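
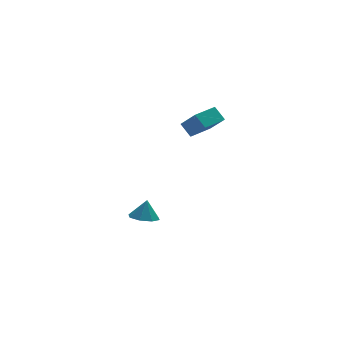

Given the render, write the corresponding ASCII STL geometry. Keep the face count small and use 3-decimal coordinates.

solid 
facet normal -0.201 -0.211 -0.957
outer loop
vertex -2.904 1.284 -4.145
vertex -3.557 1.688 -4.097
vertex -2.828 1.851 -4.286
endloop
endfacet
facet normal 0.919 -0.025 0.394
outer loop
vertex -2.904 1.284 -4.145
vertex -2.828 1.851 -4.286
vertex -3.343 1.912 -3.083
endloop
endfacet
facet normal -0.201 -0.211 -0.957
outer loop
vertex -2.828 1.851 -4.286
vertex -3.557 1.688 -4.097
vertex -3.18 2.323 -4.316
endloop
endfacet
facet normal 0.757 0.583 0.294
outer loop
vertex -2.828 1.851 -4.286
vertex -3.18 2.323 -4.316
vertex -3.343 1.912 -3.083
endloop
endfacet
facet normal -0.201 -0.211 -0.957
outer loop
vertex -3.18 2.323 -4.316
vertex -3.557 1.688 -4.097
vertex -3.752 2.424 -4.218
endloop
endfacet
facet normal 0.219 0.917 0.334
outer loop
vertex -3.18 2.323 -4.316
vertex -3.752 2.424 -4.218
vertex -3.343 1.912 -3.083
endloop
endfacet
facet normal -0.201 -0.211 -0.957
outer loop
vertex -3.752 2.424 -4.218
vertex -3.557 1.688 -4.097
vertex -4.21 2.093 -4.049
endloop
endfacet
facet normal -0.384 0.782 0.491
outer loop
vertex -3.752 2.424 -4.218
vertex -4.21 2.093 -4.049
vertex -3.343 1.912 -3.083
endloop
endfacet
facet normal -0.201 -0.211 -0.956
outer loop
vertex -4.21 2.093 -4.049
vertex -3.557 1.688 -4.097
vertex -4.285 1.526 -3.908
endloop
endfacet
facet normal -0.694 0.259 0.672
outer loop
vertex -4.21 2.093 -4.049
vertex -4.285 1.526 -3.908
vertex -3.343 1.912 -3.083
endloop
endfacet
facet normal -0.201 -0.211 -0.957
outer loop
vertex -4.285 1.526 -3.908
vertex -3.557 1.688 -4.097
vertex -3.934 1.054 -3.878
endloop
endfacet
facet normal -0.533 -0.347 0.771
outer loop
vertex -4.285 1.526 -3.908
vertex -3.934 1.054 -3.878
vertex -3.343 1.912 -3.083
endloop
endfacet
facet normal -0.201 -0.211 -0.957
outer loop
vertex -3.934 1.054 -3.878
vertex -3.557 1.688 -4.097
vertex -3.362 0.953 -3.976
endloop
endfacet
facet normal 0.005 -0.682 0.732
outer loop
vertex -3.934 1.054 -3.878
vertex -3.362 0.953 -3.976
vertex -3.343 1.912 -3.083
endloop
endfacet
facet normal -0.201 -0.211 -0.957
outer loop
vertex -3.362 0.953 -3.976
vertex -3.557 1.688 -4.097
vertex -2.904 1.284 -4.145
endloop
endfacet
facet normal 0.608 -0.548 0.575
outer loop
vertex -3.362 0.953 -3.976
vertex -2.904 1.284 -4.145
vertex -3.343 1.912 -3.083
endloop
endfacet
facet normal -0.382 0.602 0.701
outer loop
vertex -1.583 -0.1 3.442
vertex -0.447 0.591 3.467
vertex -2.042 0.687 2.516
endloop
endfacet
facet normal -0.854 -0.520 -0.019
outer loop
vertex -1.713 0.169 1.913
vertex -1.583 -0.1 3.442
vertex -2.042 0.687 2.516
endloop
endfacet
facet normal -0.382 0.602 0.701
outer loop
vertex -2.042 0.687 2.516
vertex -0.447 0.591 3.467
vertex -0.906 1.378 2.541
endloop
endfacet
facet normal -0.353 0.606 -0.713
outer loop
vertex -0.906 1.378 2.541
vertex -1.713 0.169 1.913
vertex -2.042 0.687 2.516
endloop
endfacet
facet normal 0.353 -0.606 0.713
outer loop
vertex -1.583 -0.1 3.442
vertex -0.118 0.073 2.864
vertex -0.447 0.591 3.467
endloop
endfacet
facet normal -0.854 -0.520 -0.019
outer loop
vertex -1.254 -0.618 2.839
vertex -1.583 -0.1 3.442
vertex -1.713 0.169 1.913
endloop
endfacet
facet normal 0.353 -0.606 0.713
outer loop
vertex -1.254 -0.618 2.839
vertex -0.118 0.073 2.864
vertex -1.583 -0.1 3.442
endloop
endfacet
facet normal 0.854 0.520 0.019
outer loop
vertex -0.447 0.591 3.467
vertex -0.118 0.073 2.864
vertex -0.906 1.378 2.541
endloop
endfacet
facet normal -0.353 0.606 -0.713
outer loop
vertex -0.577 0.86 1.938
vertex -1.713 0.169 1.913
vertex -0.906 1.378 2.541
endloop
endfacet
facet normal 0.854 0.520 0.019
outer loop
vertex -0.906 1.378 2.541
vertex -0.118 0.073 2.864
vertex -0.577 0.86 1.938
endloop
endfacet
facet normal 0.382 -0.602 -0.701
outer loop
vertex -0.577 0.86 1.938
vertex -1.254 -0.618 2.839
vertex -1.713 0.169 1.913
endloop
endfacet
facet normal 0.382 -0.602 -0.701
outer loop
vertex -0.118 0.073 2.864
vertex -1.254 -0.618 2.839
vertex -0.577 0.86 1.938
endloop
endfacet

endsolid


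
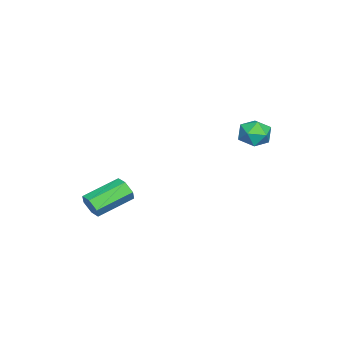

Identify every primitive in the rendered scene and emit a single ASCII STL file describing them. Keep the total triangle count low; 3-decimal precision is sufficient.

solid 
facet normal -0.945 -0.327 -0.020
outer loop
vertex -1.832 3.358 2.086
vertex -1.606 2.699 2.19
vertex -1.76 3.11 2.741
endloop
endfacet
facet normal -0.912 0.340 0.229
outer loop
vertex -1.832 3.358 2.086
vertex -1.76 3.11 2.741
vertex -1.554 3.766 2.588
endloop
endfacet
facet normal -0.606 0.748 -0.272
outer loop
vertex -1.832 3.358 2.086
vertex -1.554 3.766 2.588
vertex -1.272 3.76 1.943
endloop
endfacet
facet normal -0.450 0.331 -0.829
outer loop
vertex -1.832 3.358 2.086
vertex -1.272 3.76 1.943
vertex -1.304 3.101 1.697
endloop
endfacet
facet normal -0.659 -0.332 -0.675
outer loop
vertex -1.832 3.358 2.086
vertex -1.304 3.101 1.697
vertex -1.606 2.699 2.19
endloop
endfacet
facet normal -0.489 0.341 0.803
outer loop
vertex -1.554 3.766 2.588
vertex -1.76 3.11 2.741
vertex -1.156 3.359 3.003
endloop
endfacet
facet normal -0.541 -0.739 0.400
outer loop
vertex -1.76 3.11 2.741
vertex -1.606 2.699 2.19
vertex -1.188 2.7 2.757
endloop
endfacet
facet normal -0.079 -0.748 -0.659
outer loop
vertex -1.606 2.699 2.19
vertex -1.304 3.101 1.697
vertex -0.906 2.694 2.112
endloop
endfacet
facet normal 0.260 0.327 -0.909
outer loop
vertex -1.304 3.101 1.697
vertex -1.272 3.76 1.943
vertex -0.7 3.35 1.959
endloop
endfacet
facet normal 0.006 1.000 -0.006
outer loop
vertex -1.272 3.76 1.943
vertex -1.554 3.766 2.588
vertex -0.854 3.761 2.51
endloop
endfacet
facet normal 0.450 -0.331 0.829
outer loop
vertex -0.628 3.102 2.614
vertex -1.156 3.359 3.003
vertex -1.188 2.7 2.757
endloop
endfacet
facet normal 0.606 -0.748 0.272
outer loop
vertex -0.628 3.102 2.614
vertex -1.188 2.7 2.757
vertex -0.906 2.694 2.112
endloop
endfacet
facet normal 0.912 -0.340 -0.229
outer loop
vertex -0.628 3.102 2.614
vertex -0.906 2.694 2.112
vertex -0.7 3.35 1.959
endloop
endfacet
facet normal 0.945 0.327 0.020
outer loop
vertex -0.628 3.102 2.614
vertex -0.7 3.35 1.959
vertex -0.854 3.761 2.51
endloop
endfacet
facet normal 0.659 0.332 0.675
outer loop
vertex -0.628 3.102 2.614
vertex -0.854 3.761 2.51
vertex -1.156 3.359 3.003
endloop
endfacet
facet normal -0.260 -0.327 0.909
outer loop
vertex -1.188 2.7 2.757
vertex -1.156 3.359 3.003
vertex -1.76 3.11 2.741
endloop
endfacet
facet normal -0.006 -1.000 0.006
outer loop
vertex -0.906 2.694 2.112
vertex -1.188 2.7 2.757
vertex -1.606 2.699 2.19
endloop
endfacet
facet normal 0.489 -0.341 -0.803
outer loop
vertex -0.7 3.35 1.959
vertex -0.906 2.694 2.112
vertex -1.304 3.101 1.697
endloop
endfacet
facet normal 0.541 0.739 -0.400
outer loop
vertex -0.854 3.761 2.51
vertex -0.7 3.35 1.959
vertex -1.272 3.76 1.943
endloop
endfacet
facet normal 0.079 0.748 0.659
outer loop
vertex -1.156 3.359 3.003
vertex -0.854 3.761 2.51
vertex -1.554 3.766 2.588
endloop
endfacet
facet normal 0.687 -0.649 -0.327
outer loop
vertex 2.606 -1.892 0.1
vertex 2.339 -1.939 -0.367
vertex 2.722 -1.562 -0.311
endloop
endfacet
facet normal 0.694 0.453 0.559
outer loop
vertex 2.606 -1.892 0.1
vertex 2.722 -1.562 -0.311
vertex 1.528 -0.874 0.614
endloop
endfacet
facet normal 0.694 0.454 0.559
outer loop
vertex 1.528 -0.874 0.614
vertex 2.722 -1.562 -0.311
vertex 1.643 -0.544 0.203
endloop
endfacet
facet normal -0.688 0.648 0.328
outer loop
vertex 1.528 -0.874 0.614
vertex 1.643 -0.544 0.203
vertex 1.261 -0.921 0.147
endloop
endfacet
facet normal 0.687 -0.649 -0.327
outer loop
vertex 2.722 -1.562 -0.311
vertex 2.339 -1.939 -0.367
vertex 2.455 -1.609 -0.778
endloop
endfacet
facet normal 0.532 0.756 -0.380
outer loop
vertex 2.722 -1.562 -0.311
vertex 2.455 -1.609 -0.778
vertex 1.643 -0.544 0.203
endloop
endfacet
facet normal 0.532 0.756 -0.380
outer loop
vertex 1.643 -0.544 0.203
vertex 2.455 -1.609 -0.778
vertex 1.376 -0.591 -0.264
endloop
endfacet
facet normal -0.688 0.648 0.328
outer loop
vertex 1.643 -0.544 0.203
vertex 1.376 -0.591 -0.264
vertex 1.261 -0.921 0.147
endloop
endfacet
facet normal 0.687 -0.649 -0.327
outer loop
vertex 2.455 -1.609 -0.778
vertex 2.339 -1.939 -0.367
vertex 2.072 -1.986 -0.834
endloop
endfacet
facet normal -0.161 0.303 -0.939
outer loop
vertex 2.455 -1.609 -0.778
vertex 2.072 -1.986 -0.834
vertex 1.376 -0.591 -0.264
endloop
endfacet
facet normal -0.162 0.303 -0.939
outer loop
vertex 1.376 -0.591 -0.264
vertex 2.072 -1.986 -0.834
vertex 0.994 -0.968 -0.32
endloop
endfacet
facet normal -0.688 0.648 0.328
outer loop
vertex 1.376 -0.591 -0.264
vertex 0.994 -0.968 -0.32
vertex 1.261 -0.921 0.147
endloop
endfacet
facet normal 0.688 -0.648 -0.328
outer loop
vertex 2.072 -1.986 -0.834
vertex 2.339 -1.939 -0.367
vertex 1.957 -2.316 -0.423
endloop
endfacet
facet normal -0.695 -0.454 -0.558
outer loop
vertex 2.072 -1.986 -0.834
vertex 1.957 -2.316 -0.423
vertex 0.994 -0.968 -0.32
endloop
endfacet
facet normal -0.694 -0.453 -0.560
outer loop
vertex 0.994 -0.968 -0.32
vertex 1.957 -2.316 -0.423
vertex 0.878 -1.298 0.091
endloop
endfacet
facet normal -0.687 0.649 0.327
outer loop
vertex 0.994 -0.968 -0.32
vertex 0.878 -1.298 0.091
vertex 1.261 -0.921 0.147
endloop
endfacet
facet normal 0.688 -0.648 -0.328
outer loop
vertex 1.957 -2.316 -0.423
vertex 2.339 -1.939 -0.367
vertex 2.224 -2.269 0.044
endloop
endfacet
facet normal -0.532 -0.756 0.380
outer loop
vertex 1.957 -2.316 -0.423
vertex 2.224 -2.269 0.044
vertex 0.878 -1.298 0.091
endloop
endfacet
facet normal -0.532 -0.756 0.380
outer loop
vertex 0.878 -1.298 0.091
vertex 2.224 -2.269 0.044
vertex 1.145 -1.251 0.558
endloop
endfacet
facet normal -0.687 0.649 0.327
outer loop
vertex 0.878 -1.298 0.091
vertex 1.145 -1.251 0.558
vertex 1.261 -0.921 0.147
endloop
endfacet
facet normal 0.688 -0.648 -0.328
outer loop
vertex 2.224 -2.269 0.044
vertex 2.339 -1.939 -0.367
vertex 2.606 -1.892 0.1
endloop
endfacet
facet normal 0.161 -0.303 0.939
outer loop
vertex 2.224 -2.269 0.044
vertex 2.606 -1.892 0.1
vertex 1.145 -1.251 0.558
endloop
endfacet
facet normal 0.161 -0.303 0.939
outer loop
vertex 1.145 -1.251 0.558
vertex 2.606 -1.892 0.1
vertex 1.528 -0.874 0.614
endloop
endfacet
facet normal -0.687 0.649 0.327
outer loop
vertex 1.145 -1.251 0.558
vertex 1.528 -0.874 0.614
vertex 1.261 -0.921 0.147
endloop
endfacet

endsolid


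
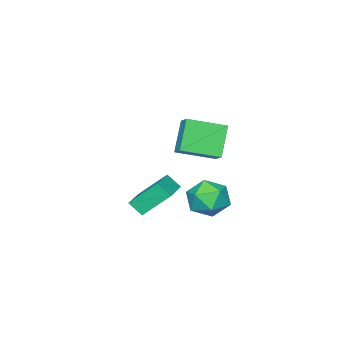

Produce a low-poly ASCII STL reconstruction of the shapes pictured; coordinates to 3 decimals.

solid 
facet normal -0.664 -0.325 0.673
outer loop
vertex -0.501 1.786 -1.962
vertex -0.306 0.696 -2.296
vertex 0.326 1.163 -1.447
endloop
endfacet
facet normal -0.350 0.275 0.895
outer loop
vertex -0.501 1.786 -1.962
vertex 0.326 1.163 -1.447
vertex 0.518 2.272 -1.713
endloop
endfacet
facet normal -0.472 0.781 0.408
outer loop
vertex -0.501 1.786 -1.962
vertex 0.518 2.272 -1.713
vertex 0.005 2.491 -2.726
endloop
endfacet
facet normal -0.862 0.493 -0.116
outer loop
vertex -0.501 1.786 -1.962
vertex 0.005 2.491 -2.726
vertex -0.504 1.517 -3.087
endloop
endfacet
facet normal -0.981 -0.190 0.048
outer loop
vertex -0.501 1.786 -1.962
vertex -0.504 1.517 -3.087
vertex -0.306 0.696 -2.296
endloop
endfacet
facet normal 0.354 0.160 0.922
outer loop
vertex 0.518 2.272 -1.713
vertex 0.326 1.163 -1.447
vertex 1.344 1.483 -1.893
endloop
endfacet
facet normal -0.154 -0.813 0.562
outer loop
vertex 0.326 1.163 -1.447
vertex -0.306 0.696 -2.296
vertex 0.835 0.509 -2.254
endloop
endfacet
facet normal -0.666 -0.595 -0.450
outer loop
vertex -0.306 0.696 -2.296
vertex -0.504 1.517 -3.087
vertex 0.322 0.728 -3.267
endloop
endfacet
facet normal -0.475 0.513 -0.715
outer loop
vertex -0.504 1.517 -3.087
vertex 0.005 2.491 -2.726
vertex 0.514 1.837 -3.533
endloop
endfacet
facet normal 0.156 0.979 0.133
outer loop
vertex 0.005 2.491 -2.726
vertex 0.518 2.272 -1.713
vertex 1.146 2.304 -2.684
endloop
endfacet
facet normal 0.862 -0.493 0.116
outer loop
vertex 1.341 1.214 -3.018
vertex 1.344 1.483 -1.893
vertex 0.835 0.509 -2.254
endloop
endfacet
facet normal 0.472 -0.781 -0.408
outer loop
vertex 1.341 1.214 -3.018
vertex 0.835 0.509 -2.254
vertex 0.322 0.728 -3.267
endloop
endfacet
facet normal 0.350 -0.275 -0.895
outer loop
vertex 1.341 1.214 -3.018
vertex 0.322 0.728 -3.267
vertex 0.514 1.837 -3.533
endloop
endfacet
facet normal 0.664 0.325 -0.673
outer loop
vertex 1.341 1.214 -3.018
vertex 0.514 1.837 -3.533
vertex 1.146 2.304 -2.684
endloop
endfacet
facet normal 0.981 0.190 -0.048
outer loop
vertex 1.341 1.214 -3.018
vertex 1.146 2.304 -2.684
vertex 1.344 1.483 -1.893
endloop
endfacet
facet normal 0.475 -0.513 0.715
outer loop
vertex 0.835 0.509 -2.254
vertex 1.344 1.483 -1.893
vertex 0.326 1.163 -1.447
endloop
endfacet
facet normal -0.156 -0.979 -0.133
outer loop
vertex 0.322 0.728 -3.267
vertex 0.835 0.509 -2.254
vertex -0.306 0.696 -2.296
endloop
endfacet
facet normal -0.354 -0.160 -0.922
outer loop
vertex 0.514 1.837 -3.533
vertex 0.322 0.728 -3.267
vertex -0.504 1.517 -3.087
endloop
endfacet
facet normal 0.154 0.813 -0.562
outer loop
vertex 1.146 2.304 -2.684
vertex 0.514 1.837 -3.533
vertex 0.005 2.491 -2.726
endloop
endfacet
facet normal 0.666 0.595 0.450
outer loop
vertex 1.344 1.483 -1.893
vertex 1.146 2.304 -2.684
vertex 0.518 2.272 -1.713
endloop
endfacet
facet normal -0.432 0.564 0.704
outer loop
vertex -1.332 -2.541 -3.009
vertex 0.344 -1.693 -2.66
vertex -1.537 -1.859 -3.681
endloop
endfacet
facet normal -0.877 -0.444 -0.183
outer loop
vertex -0.704 -2.947 -5.04
vertex -1.332 -2.541 -3.009
vertex -1.537 -1.859 -3.681
endloop
endfacet
facet normal -0.432 0.564 0.704
outer loop
vertex -1.537 -1.859 -3.681
vertex 0.344 -1.693 -2.66
vertex 0.138 -1.011 -3.333
endloop
endfacet
facet normal -0.210 0.696 -0.686
outer loop
vertex 0.138 -1.011 -3.333
vertex -0.704 -2.947 -5.04
vertex -1.537 -1.859 -3.681
endloop
endfacet
facet normal 0.210 -0.697 0.686
outer loop
vertex -1.332 -2.541 -3.009
vertex 1.177 -2.781 -4.019
vertex 0.344 -1.693 -2.66
endloop
endfacet
facet normal -0.877 -0.445 -0.182
outer loop
vertex -0.498 -3.629 -4.367
vertex -1.332 -2.541 -3.009
vertex -0.704 -2.947 -5.04
endloop
endfacet
facet normal 0.210 -0.696 0.687
outer loop
vertex -0.498 -3.629 -4.367
vertex 1.177 -2.781 -4.019
vertex -1.332 -2.541 -3.009
endloop
endfacet
facet normal 0.877 0.444 0.182
outer loop
vertex 0.344 -1.693 -2.66
vertex 1.177 -2.781 -4.019
vertex 0.138 -1.011 -3.333
endloop
endfacet
facet normal -0.209 0.696 -0.686
outer loop
vertex 0.972 -2.099 -4.691
vertex -0.704 -2.947 -5.04
vertex 0.138 -1.011 -3.333
endloop
endfacet
facet normal 0.877 0.444 0.183
outer loop
vertex 0.138 -1.011 -3.333
vertex 1.177 -2.781 -4.019
vertex 0.972 -2.099 -4.691
endloop
endfacet
facet normal 0.432 -0.564 -0.704
outer loop
vertex 0.972 -2.099 -4.691
vertex -0.498 -3.629 -4.367
vertex -0.704 -2.947 -5.04
endloop
endfacet
facet normal 0.432 -0.564 -0.704
outer loop
vertex 1.177 -2.781 -4.019
vertex -0.498 -3.629 -4.367
vertex 0.972 -2.099 -4.691
endloop
endfacet
facet normal -0.717 0.638 -0.281
outer loop
vertex -0.187 2.117 2.18
vertex 0.806 2.576 0.688
vertex -0.6 1.439 1.696
endloop
endfacet
facet normal -0.537 -0.248 0.806
outer loop
vertex 0.814 0.184 2.252
vertex -0.187 2.117 2.18
vertex -0.6 1.439 1.696
endloop
endfacet
facet normal -0.718 0.637 -0.283
outer loop
vertex -0.6 1.439 1.696
vertex 0.806 2.576 0.688
vertex 0.394 1.897 0.205
endloop
endfacet
facet normal -0.444 -0.730 -0.520
outer loop
vertex 0.394 1.897 0.205
vertex 0.814 0.184 2.252
vertex -0.6 1.439 1.696
endloop
endfacet
facet normal 0.444 0.730 0.520
outer loop
vertex -0.187 2.117 2.18
vertex 2.22 1.321 1.244
vertex 0.806 2.576 0.688
endloop
endfacet
facet normal -0.537 -0.248 0.806
outer loop
vertex 1.226 0.863 2.735
vertex -0.187 2.117 2.18
vertex 0.814 0.184 2.252
endloop
endfacet
facet normal 0.444 0.730 0.520
outer loop
vertex 1.226 0.863 2.735
vertex 2.22 1.321 1.244
vertex -0.187 2.117 2.18
endloop
endfacet
facet normal 0.537 0.248 -0.806
outer loop
vertex 0.806 2.576 0.688
vertex 2.22 1.321 1.244
vertex 0.394 1.897 0.205
endloop
endfacet
facet normal -0.444 -0.730 -0.520
outer loop
vertex 1.807 0.643 0.76
vertex 0.814 0.184 2.252
vertex 0.394 1.897 0.205
endloop
endfacet
facet normal 0.537 0.248 -0.806
outer loop
vertex 0.394 1.897 0.205
vertex 2.22 1.321 1.244
vertex 1.807 0.643 0.76
endloop
endfacet
facet normal 0.718 -0.636 0.282
outer loop
vertex 1.807 0.643 0.76
vertex 1.226 0.863 2.735
vertex 0.814 0.184 2.252
endloop
endfacet
facet normal 0.717 -0.638 0.282
outer loop
vertex 2.22 1.321 1.244
vertex 1.226 0.863 2.735
vertex 1.807 0.643 0.76
endloop
endfacet

endsolid


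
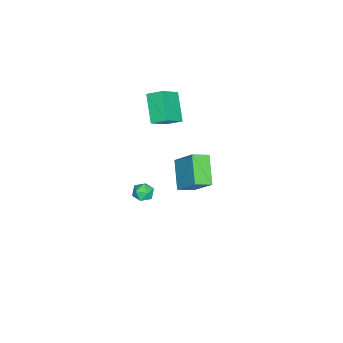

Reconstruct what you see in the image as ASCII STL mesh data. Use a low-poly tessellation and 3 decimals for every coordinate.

solid 
facet normal -0.710 0.331 0.622
outer loop
vertex -2.707 -3.927 -3.604
vertex -2.28 -3.879 -3.142
vertex -2.387 -3.389 -3.525
endloop
endfacet
facet normal -0.855 0.516 -0.051
outer loop
vertex -2.707 -3.927 -3.604
vertex -2.387 -3.389 -3.525
vertex -2.488 -3.614 -4.106
endloop
endfacet
facet normal -0.894 -0.081 -0.440
outer loop
vertex -2.707 -3.927 -3.604
vertex -2.488 -3.614 -4.106
vertex -2.443 -4.243 -4.082
endloop
endfacet
facet normal -0.774 -0.634 -0.008
outer loop
vertex -2.707 -3.927 -3.604
vertex -2.443 -4.243 -4.082
vertex -2.315 -4.407 -3.486
endloop
endfacet
facet normal -0.660 -0.379 0.649
outer loop
vertex -2.707 -3.927 -3.604
vertex -2.315 -4.407 -3.486
vertex -2.28 -3.879 -3.142
endloop
endfacet
facet normal -0.307 0.904 -0.297
outer loop
vertex -2.488 -3.614 -4.106
vertex -2.387 -3.389 -3.525
vertex -1.925 -3.373 -3.954
endloop
endfacet
facet normal -0.073 0.604 0.793
outer loop
vertex -2.387 -3.389 -3.525
vertex -2.28 -3.879 -3.142
vertex -1.797 -3.537 -3.358
endloop
endfacet
facet normal 0.008 -0.546 0.838
outer loop
vertex -2.28 -3.879 -3.142
vertex -2.315 -4.407 -3.486
vertex -1.752 -4.166 -3.334
endloop
endfacet
facet normal -0.176 -0.958 -0.226
outer loop
vertex -2.315 -4.407 -3.486
vertex -2.443 -4.243 -4.082
vertex -1.853 -4.391 -3.915
endloop
endfacet
facet normal -0.371 -0.062 -0.927
outer loop
vertex -2.443 -4.243 -4.082
vertex -2.488 -3.614 -4.106
vertex -1.96 -3.901 -4.298
endloop
endfacet
facet normal 0.774 0.634 0.008
outer loop
vertex -1.533 -3.853 -3.836
vertex -1.925 -3.373 -3.954
vertex -1.797 -3.537 -3.358
endloop
endfacet
facet normal 0.894 0.081 0.440
outer loop
vertex -1.533 -3.853 -3.836
vertex -1.797 -3.537 -3.358
vertex -1.752 -4.166 -3.334
endloop
endfacet
facet normal 0.855 -0.516 0.051
outer loop
vertex -1.533 -3.853 -3.836
vertex -1.752 -4.166 -3.334
vertex -1.853 -4.391 -3.915
endloop
endfacet
facet normal 0.710 -0.331 -0.622
outer loop
vertex -1.533 -3.853 -3.836
vertex -1.853 -4.391 -3.915
vertex -1.96 -3.901 -4.298
endloop
endfacet
facet normal 0.660 0.379 -0.649
outer loop
vertex -1.533 -3.853 -3.836
vertex -1.96 -3.901 -4.298
vertex -1.925 -3.373 -3.954
endloop
endfacet
facet normal 0.176 0.958 0.226
outer loop
vertex -1.797 -3.537 -3.358
vertex -1.925 -3.373 -3.954
vertex -2.387 -3.389 -3.525
endloop
endfacet
facet normal 0.371 0.062 0.927
outer loop
vertex -1.752 -4.166 -3.334
vertex -1.797 -3.537 -3.358
vertex -2.28 -3.879 -3.142
endloop
endfacet
facet normal 0.307 -0.904 0.297
outer loop
vertex -1.853 -4.391 -3.915
vertex -1.752 -4.166 -3.334
vertex -2.315 -4.407 -3.486
endloop
endfacet
facet normal 0.073 -0.604 -0.793
outer loop
vertex -1.96 -3.901 -4.298
vertex -1.853 -4.391 -3.915
vertex -2.443 -4.243 -4.082
endloop
endfacet
facet normal -0.008 0.546 -0.838
outer loop
vertex -1.925 -3.373 -3.954
vertex -1.96 -3.901 -4.298
vertex -2.488 -3.614 -4.106
endloop
endfacet
facet normal -0.689 0.326 -0.647
outer loop
vertex -4.285 -3.487 2.639
vertex -4.315 -2.661 3.087
vertex -3.032 -2.884 1.609
endloop
endfacet
facet normal 0.032 -0.879 -0.476
outer loop
vertex -1.985 -3.379 2.593
vertex -4.285 -3.487 2.639
vertex -3.032 -2.884 1.609
endloop
endfacet
facet normal -0.689 0.326 -0.647
outer loop
vertex -3.032 -2.884 1.609
vertex -4.315 -2.661 3.087
vertex -3.062 -2.058 2.057
endloop
endfacet
facet normal 0.724 0.349 -0.595
outer loop
vertex -3.062 -2.058 2.057
vertex -1.985 -3.379 2.593
vertex -3.032 -2.884 1.609
endloop
endfacet
facet normal -0.724 -0.349 0.595
outer loop
vertex -4.285 -3.487 2.639
vertex -3.268 -3.156 4.071
vertex -4.315 -2.661 3.087
endloop
endfacet
facet normal 0.032 -0.879 -0.476
outer loop
vertex -3.238 -3.982 3.623
vertex -4.285 -3.487 2.639
vertex -1.985 -3.379 2.593
endloop
endfacet
facet normal -0.724 -0.349 0.595
outer loop
vertex -3.238 -3.982 3.623
vertex -3.268 -3.156 4.071
vertex -4.285 -3.487 2.639
endloop
endfacet
facet normal -0.032 0.879 0.476
outer loop
vertex -4.315 -2.661 3.087
vertex -3.268 -3.156 4.071
vertex -3.062 -2.058 2.057
endloop
endfacet
facet normal 0.724 0.349 -0.595
outer loop
vertex -2.015 -2.553 3.041
vertex -1.985 -3.379 2.593
vertex -3.062 -2.058 2.057
endloop
endfacet
facet normal -0.032 0.879 0.476
outer loop
vertex -3.062 -2.058 2.057
vertex -3.268 -3.156 4.071
vertex -2.015 -2.553 3.041
endloop
endfacet
facet normal 0.689 -0.326 0.647
outer loop
vertex -2.015 -2.553 3.041
vertex -3.238 -3.982 3.623
vertex -1.985 -3.379 2.593
endloop
endfacet
facet normal 0.689 -0.326 0.647
outer loop
vertex -3.268 -3.156 4.071
vertex -3.238 -3.982 3.623
vertex -2.015 -2.553 3.041
endloop
endfacet
facet normal -0.792 -0.310 0.526
outer loop
vertex 0.124 -0.679 2.976
vertex -0.418 0.036 2.582
vertex -0.301 -1.679 1.747
endloop
endfacet
facet normal 0.552 -0.730 0.403
outer loop
vertex 1.038 -1.156 0.858
vertex 0.124 -0.679 2.976
vertex -0.301 -1.679 1.747
endloop
endfacet
facet normal -0.792 -0.310 0.526
outer loop
vertex -0.301 -1.679 1.747
vertex -0.418 0.036 2.582
vertex -0.843 -0.964 1.353
endloop
endfacet
facet normal -0.259 -0.609 -0.749
outer loop
vertex -0.843 -0.964 1.353
vertex 1.038 -1.156 0.858
vertex -0.301 -1.679 1.747
endloop
endfacet
facet normal 0.259 0.609 0.749
outer loop
vertex 0.124 -0.679 2.976
vertex 0.921 0.559 1.693
vertex -0.418 0.036 2.582
endloop
endfacet
facet normal 0.552 -0.730 0.403
outer loop
vertex 1.463 -0.156 2.087
vertex 0.124 -0.679 2.976
vertex 1.038 -1.156 0.858
endloop
endfacet
facet normal 0.259 0.609 0.749
outer loop
vertex 1.463 -0.156 2.087
vertex 0.921 0.559 1.693
vertex 0.124 -0.679 2.976
endloop
endfacet
facet normal -0.552 0.730 -0.403
outer loop
vertex -0.418 0.036 2.582
vertex 0.921 0.559 1.693
vertex -0.843 -0.964 1.353
endloop
endfacet
facet normal -0.259 -0.609 -0.749
outer loop
vertex 0.496 -0.441 0.464
vertex 1.038 -1.156 0.858
vertex -0.843 -0.964 1.353
endloop
endfacet
facet normal -0.552 0.730 -0.403
outer loop
vertex -0.843 -0.964 1.353
vertex 0.921 0.559 1.693
vertex 0.496 -0.441 0.464
endloop
endfacet
facet normal 0.792 0.310 -0.526
outer loop
vertex 0.496 -0.441 0.464
vertex 1.463 -0.156 2.087
vertex 1.038 -1.156 0.858
endloop
endfacet
facet normal 0.792 0.310 -0.526
outer loop
vertex 0.921 0.559 1.693
vertex 1.463 -0.156 2.087
vertex 0.496 -0.441 0.464
endloop
endfacet

endsolid


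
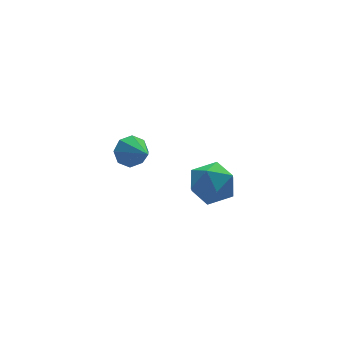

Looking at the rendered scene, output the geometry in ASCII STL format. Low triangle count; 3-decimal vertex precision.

solid 
facet normal -0.078 0.874 -0.479
outer loop
vertex 1.581 2.355 -4.172
vertex 0.688 2.43 -3.889
vertex 1.52 2.695 -3.541
endloop
endfacet
facet normal 0.931 -0.276 0.239
outer loop
vertex 1.581 2.355 -4.172
vertex 1.52 2.695 -3.541
vertex 0.832 0.83 -3.011
endloop
endfacet
facet normal -0.078 0.874 -0.479
outer loop
vertex 1.52 2.695 -3.541
vertex 0.688 2.43 -3.889
vertex 0.972 2.88 -3.114
endloop
endfacet
facet normal 0.614 -0.002 0.789
outer loop
vertex 1.52 2.695 -3.541
vertex 0.972 2.88 -3.114
vertex 0.832 0.83 -3.011
endloop
endfacet
facet normal -0.079 0.874 -0.479
outer loop
vertex 0.972 2.88 -3.114
vertex 0.688 2.43 -3.889
vertex 0.257 2.801 -3.141
endloop
endfacet
facet normal -0.044 0.053 0.998
outer loop
vertex 0.972 2.88 -3.114
vertex 0.257 2.801 -3.141
vertex 0.832 0.83 -3.011
endloop
endfacet
facet normal -0.079 0.874 -0.479
outer loop
vertex 0.257 2.801 -3.141
vertex 0.688 2.43 -3.889
vertex -0.205 2.505 -3.605
endloop
endfacet
facet normal -0.655 -0.142 0.742
outer loop
vertex 0.257 2.801 -3.141
vertex -0.205 2.505 -3.605
vertex 0.832 0.83 -3.011
endloop
endfacet
facet normal -0.079 0.874 -0.480
outer loop
vertex -0.205 2.505 -3.605
vertex 0.688 2.43 -3.889
vertex -0.144 2.164 -4.236
endloop
endfacet
facet normal -0.864 -0.474 0.172
outer loop
vertex -0.205 2.505 -3.605
vertex -0.144 2.164 -4.236
vertex 0.832 0.83 -3.011
endloop
endfacet
facet normal -0.079 0.874 -0.480
outer loop
vertex -0.144 2.164 -4.236
vertex 0.688 2.43 -3.889
vertex 0.405 1.979 -4.663
endloop
endfacet
facet normal -0.546 -0.747 -0.379
outer loop
vertex -0.144 2.164 -4.236
vertex 0.405 1.979 -4.663
vertex 0.832 0.83 -3.011
endloop
endfacet
facet normal -0.079 0.874 -0.480
outer loop
vertex 0.405 1.979 -4.663
vertex 0.688 2.43 -3.889
vertex 1.119 2.058 -4.637
endloop
endfacet
facet normal 0.110 -0.802 -0.587
outer loop
vertex 0.405 1.979 -4.663
vertex 1.119 2.058 -4.637
vertex 0.832 0.83 -3.011
endloop
endfacet
facet normal -0.079 0.874 -0.480
outer loop
vertex 1.119 2.058 -4.637
vertex 0.688 2.43 -3.889
vertex 1.581 2.355 -4.172
endloop
endfacet
facet normal 0.723 -0.607 -0.331
outer loop
vertex 1.119 2.058 -4.637
vertex 1.581 2.355 -4.172
vertex 0.832 0.83 -3.011
endloop
endfacet
facet normal 0.329 -0.035 0.944
outer loop
vertex 2.334 -3.224 -1.134
vertex 1.395 -3.995 -0.835
vertex 2.485 -4.462 -1.233
endloop
endfacet
facet normal 0.870 0.067 0.489
outer loop
vertex 2.334 -3.224 -1.134
vertex 2.485 -4.462 -1.233
vertex 2.928 -3.704 -2.125
endloop
endfacet
facet normal 0.738 0.664 0.121
outer loop
vertex 2.334 -3.224 -1.134
vertex 2.928 -3.704 -2.125
vertex 2.112 -2.769 -2.278
endloop
endfacet
facet normal 0.116 0.930 0.347
outer loop
vertex 2.334 -3.224 -1.134
vertex 2.112 -2.769 -2.278
vertex 1.164 -2.948 -1.481
endloop
endfacet
facet normal -0.136 0.498 0.856
outer loop
vertex 2.334 -3.224 -1.134
vertex 1.164 -2.948 -1.481
vertex 1.395 -3.995 -0.835
endloop
endfacet
facet normal 0.878 -0.479 0.029
outer loop
vertex 2.928 -3.704 -2.125
vertex 2.485 -4.462 -1.233
vertex 2.356 -4.772 -2.439
endloop
endfacet
facet normal 0.003 -0.645 0.764
outer loop
vertex 2.485 -4.462 -1.233
vertex 1.395 -3.995 -0.835
vertex 1.408 -4.951 -1.642
endloop
endfacet
facet normal -0.751 0.219 0.623
outer loop
vertex 1.395 -3.995 -0.835
vertex 1.164 -2.948 -1.481
vertex 0.592 -4.016 -1.795
endloop
endfacet
facet normal -0.341 0.919 -0.200
outer loop
vertex 1.164 -2.948 -1.481
vertex 2.112 -2.769 -2.278
vertex 1.035 -3.258 -2.687
endloop
endfacet
facet normal 0.665 0.487 -0.567
outer loop
vertex 2.112 -2.769 -2.278
vertex 2.928 -3.704 -2.125
vertex 2.125 -3.725 -3.085
endloop
endfacet
facet normal -0.116 -0.930 -0.347
outer loop
vertex 1.186 -4.496 -2.786
vertex 2.356 -4.772 -2.439
vertex 1.408 -4.951 -1.642
endloop
endfacet
facet normal -0.738 -0.664 -0.121
outer loop
vertex 1.186 -4.496 -2.786
vertex 1.408 -4.951 -1.642
vertex 0.592 -4.016 -1.795
endloop
endfacet
facet normal -0.870 -0.067 -0.489
outer loop
vertex 1.186 -4.496 -2.786
vertex 0.592 -4.016 -1.795
vertex 1.035 -3.258 -2.687
endloop
endfacet
facet normal -0.329 0.035 -0.944
outer loop
vertex 1.186 -4.496 -2.786
vertex 1.035 -3.258 -2.687
vertex 2.125 -3.725 -3.085
endloop
endfacet
facet normal 0.136 -0.498 -0.856
outer loop
vertex 1.186 -4.496 -2.786
vertex 2.125 -3.725 -3.085
vertex 2.356 -4.772 -2.439
endloop
endfacet
facet normal 0.341 -0.919 0.200
outer loop
vertex 1.408 -4.951 -1.642
vertex 2.356 -4.772 -2.439
vertex 2.485 -4.462 -1.233
endloop
endfacet
facet normal -0.665 -0.487 0.567
outer loop
vertex 0.592 -4.016 -1.795
vertex 1.408 -4.951 -1.642
vertex 1.395 -3.995 -0.835
endloop
endfacet
facet normal -0.878 0.479 -0.029
outer loop
vertex 1.035 -3.258 -2.687
vertex 0.592 -4.016 -1.795
vertex 1.164 -2.948 -1.481
endloop
endfacet
facet normal -0.003 0.645 -0.764
outer loop
vertex 2.125 -3.725 -3.085
vertex 1.035 -3.258 -2.687
vertex 2.112 -2.769 -2.278
endloop
endfacet
facet normal 0.751 -0.219 -0.623
outer loop
vertex 2.356 -4.772 -2.439
vertex 2.125 -3.725 -3.085
vertex 2.928 -3.704 -2.125
endloop
endfacet

endsolid


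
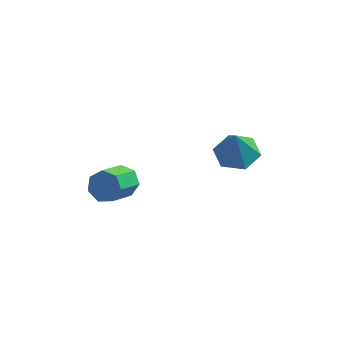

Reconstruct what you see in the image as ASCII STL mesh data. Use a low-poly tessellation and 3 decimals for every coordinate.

solid 
facet normal 0.047 0.194 -0.980
outer loop
vertex 4.706 -1.308 2.036
vertex 3.783 -1.194 2.014
vertex 4.338 -0.467 2.185
endloop
endfacet
facet normal 0.771 0.233 0.592
outer loop
vertex 4.706 -1.308 2.036
vertex 4.338 -0.467 2.185
vertex 3.717 -1.466 3.386
endloop
endfacet
facet normal 0.047 0.194 -0.980
outer loop
vertex 4.338 -0.467 2.185
vertex 3.783 -1.194 2.014
vertex 3.415 -0.353 2.163
endloop
endfacet
facet normal 0.076 0.747 0.661
outer loop
vertex 4.338 -0.467 2.185
vertex 3.415 -0.353 2.163
vertex 3.717 -1.466 3.386
endloop
endfacet
facet normal 0.047 0.194 -0.980
outer loop
vertex 3.415 -0.353 2.163
vertex 3.783 -1.194 2.014
vertex 2.861 -1.08 1.992
endloop
endfacet
facet normal -0.719 0.417 0.557
outer loop
vertex 3.415 -0.353 2.163
vertex 2.861 -1.08 1.992
vertex 3.717 -1.466 3.386
endloop
endfacet
facet normal 0.047 0.194 -0.980
outer loop
vertex 2.861 -1.08 1.992
vertex 3.783 -1.194 2.014
vertex 3.229 -1.921 1.843
endloop
endfacet
facet normal -0.819 -0.426 0.385
outer loop
vertex 2.861 -1.08 1.992
vertex 3.229 -1.921 1.843
vertex 3.717 -1.466 3.386
endloop
endfacet
facet normal 0.047 0.194 -0.980
outer loop
vertex 3.229 -1.921 1.843
vertex 3.783 -1.194 2.014
vertex 4.152 -2.035 1.865
endloop
endfacet
facet normal -0.124 -0.941 0.316
outer loop
vertex 3.229 -1.921 1.843
vertex 4.152 -2.035 1.865
vertex 3.717 -1.466 3.386
endloop
endfacet
facet normal 0.047 0.194 -0.980
outer loop
vertex 4.152 -2.035 1.865
vertex 3.783 -1.194 2.014
vertex 4.706 -1.308 2.036
endloop
endfacet
facet normal 0.671 -0.610 0.420
outer loop
vertex 4.152 -2.035 1.865
vertex 4.706 -1.308 2.036
vertex 3.717 -1.466 3.386
endloop
endfacet
facet normal 0.353 0.737 -0.576
outer loop
vertex 0.035 -2.476 1.861
vertex -0.405 -2.665 1.35
vertex -0.51 -2.208 1.87
endloop
endfacet
facet normal 0.265 0.512 0.817
outer loop
vertex 0.035 -2.476 1.861
vertex -0.51 -2.208 1.87
vertex -0.515 -3.626 2.76
endloop
endfacet
facet normal 0.265 0.512 0.817
outer loop
vertex -0.515 -3.626 2.76
vertex -0.51 -2.208 1.87
vertex -1.061 -3.358 2.769
endloop
endfacet
facet normal -0.352 -0.737 0.577
outer loop
vertex -0.515 -3.626 2.76
vertex -1.061 -3.358 2.769
vertex -0.955 -3.815 2.25
endloop
endfacet
facet normal 0.352 0.737 -0.577
outer loop
vertex -0.51 -2.208 1.87
vertex -0.405 -2.665 1.35
vertex -0.976 -2.284 1.488
endloop
endfacet
facet normal -0.536 0.664 0.521
outer loop
vertex -0.51 -2.208 1.87
vertex -0.976 -2.284 1.488
vertex -1.061 -3.358 2.769
endloop
endfacet
facet normal -0.537 0.664 0.521
outer loop
vertex -1.061 -3.358 2.769
vertex -0.976 -2.284 1.488
vertex -1.526 -3.434 2.387
endloop
endfacet
facet normal -0.353 -0.737 0.577
outer loop
vertex -1.061 -3.358 2.769
vertex -1.526 -3.434 2.387
vertex -0.955 -3.815 2.25
endloop
endfacet
facet normal 0.352 0.737 -0.577
outer loop
vertex -0.976 -2.284 1.488
vertex -0.405 -2.665 1.35
vertex -1.012 -2.647 1.002
endloop
endfacet
facet normal -0.934 0.316 -0.167
outer loop
vertex -0.976 -2.284 1.488
vertex -1.012 -2.647 1.002
vertex -1.526 -3.434 2.387
endloop
endfacet
facet normal -0.934 0.316 -0.167
outer loop
vertex -1.526 -3.434 2.387
vertex -1.012 -2.647 1.002
vertex -1.562 -3.797 1.901
endloop
endfacet
facet normal -0.353 -0.737 0.576
outer loop
vertex -1.526 -3.434 2.387
vertex -1.562 -3.797 1.901
vertex -0.955 -3.815 2.25
endloop
endfacet
facet normal 0.352 0.737 -0.576
outer loop
vertex -1.012 -2.647 1.002
vertex -0.405 -2.665 1.35
vertex -0.59 -3.023 0.779
endloop
endfacet
facet normal -0.627 -0.271 -0.730
outer loop
vertex -1.012 -2.647 1.002
vertex -0.59 -3.023 0.779
vertex -1.562 -3.797 1.901
endloop
endfacet
facet normal -0.628 -0.270 -0.730
outer loop
vertex -1.562 -3.797 1.901
vertex -0.59 -3.023 0.779
vertex -1.141 -4.173 1.678
endloop
endfacet
facet normal -0.353 -0.737 0.576
outer loop
vertex -1.562 -3.797 1.901
vertex -1.141 -4.173 1.678
vertex -0.955 -3.815 2.25
endloop
endfacet
facet normal 0.353 0.737 -0.576
outer loop
vertex -0.59 -3.023 0.779
vertex -0.405 -2.665 1.35
vertex -0.029 -3.13 0.986
endloop
endfacet
facet normal 0.150 -0.652 -0.743
outer loop
vertex -0.59 -3.023 0.779
vertex -0.029 -3.13 0.986
vertex -1.141 -4.173 1.678
endloop
endfacet
facet normal 0.150 -0.652 -0.743
outer loop
vertex -1.141 -4.173 1.678
vertex -0.029 -3.13 0.986
vertex -0.58 -4.28 1.885
endloop
endfacet
facet normal -0.353 -0.737 0.576
outer loop
vertex -1.141 -4.173 1.678
vertex -0.58 -4.28 1.885
vertex -0.955 -3.815 2.25
endloop
endfacet
facet normal 0.353 0.737 -0.577
outer loop
vertex -0.029 -3.13 0.986
vertex -0.405 -2.665 1.35
vertex 0.249 -2.886 1.468
endloop
endfacet
facet normal 0.816 -0.544 -0.195
outer loop
vertex -0.029 -3.13 0.986
vertex 0.249 -2.886 1.468
vertex -0.58 -4.28 1.885
endloop
endfacet
facet normal 0.816 -0.544 -0.197
outer loop
vertex -0.58 -4.28 1.885
vertex 0.249 -2.886 1.468
vertex -0.301 -4.036 2.367
endloop
endfacet
facet normal -0.352 -0.737 0.577
outer loop
vertex -0.58 -4.28 1.885
vertex -0.301 -4.036 2.367
vertex -0.955 -3.815 2.25
endloop
endfacet
facet normal 0.353 0.737 -0.577
outer loop
vertex 0.249 -2.886 1.468
vertex -0.405 -2.665 1.35
vertex 0.035 -2.476 1.861
endloop
endfacet
facet normal 0.867 -0.025 0.498
outer loop
vertex 0.249 -2.886 1.468
vertex 0.035 -2.476 1.861
vertex -0.301 -4.036 2.367
endloop
endfacet
facet normal 0.867 -0.025 0.498
outer loop
vertex -0.301 -4.036 2.367
vertex 0.035 -2.476 1.861
vertex -0.515 -3.626 2.76
endloop
endfacet
facet normal -0.352 -0.737 0.577
outer loop
vertex -0.301 -4.036 2.367
vertex -0.515 -3.626 2.76
vertex -0.955 -3.815 2.25
endloop
endfacet

endsolid


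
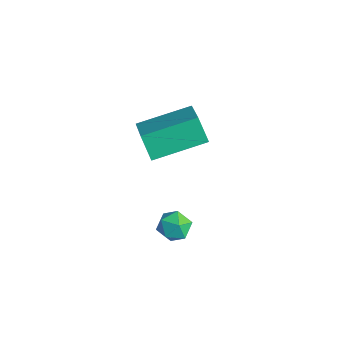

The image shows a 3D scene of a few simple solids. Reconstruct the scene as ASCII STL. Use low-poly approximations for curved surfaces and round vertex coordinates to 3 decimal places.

solid 
facet normal -0.797 0.334 -0.504
outer loop
vertex 1.192 -2.045 2.827
vertex 1.707 -0.042 3.341
vertex 1.807 -1.966 1.907
endloop
endfacet
facet normal -0.241 -0.940 -0.242
outer loop
vertex 3.313 -2.598 2.859
vertex 1.192 -2.045 2.827
vertex 1.807 -1.966 1.907
endloop
endfacet
facet normal -0.797 0.334 -0.504
outer loop
vertex 1.807 -1.966 1.907
vertex 1.707 -0.042 3.341
vertex 2.322 0.036 2.42
endloop
endfacet
facet normal 0.554 0.070 -0.830
outer loop
vertex 2.322 0.036 2.42
vertex 3.313 -2.598 2.859
vertex 1.807 -1.966 1.907
endloop
endfacet
facet normal -0.554 -0.070 0.830
outer loop
vertex 1.192 -2.045 2.827
vertex 3.213 -0.674 4.293
vertex 1.707 -0.042 3.341
endloop
endfacet
facet normal -0.241 -0.940 -0.241
outer loop
vertex 2.698 -2.676 3.78
vertex 1.192 -2.045 2.827
vertex 3.313 -2.598 2.859
endloop
endfacet
facet normal -0.554 -0.070 0.829
outer loop
vertex 2.698 -2.676 3.78
vertex 3.213 -0.674 4.293
vertex 1.192 -2.045 2.827
endloop
endfacet
facet normal 0.242 0.940 0.241
outer loop
vertex 1.707 -0.042 3.341
vertex 3.213 -0.674 4.293
vertex 2.322 0.036 2.42
endloop
endfacet
facet normal 0.554 0.070 -0.829
outer loop
vertex 3.828 -0.595 3.373
vertex 3.313 -2.598 2.859
vertex 2.322 0.036 2.42
endloop
endfacet
facet normal 0.241 0.940 0.242
outer loop
vertex 2.322 0.036 2.42
vertex 3.213 -0.674 4.293
vertex 3.828 -0.595 3.373
endloop
endfacet
facet normal 0.797 -0.334 0.504
outer loop
vertex 3.828 -0.595 3.373
vertex 2.698 -2.676 3.78
vertex 3.313 -2.598 2.859
endloop
endfacet
facet normal 0.797 -0.334 0.504
outer loop
vertex 3.213 -0.674 4.293
vertex 2.698 -2.676 3.78
vertex 3.828 -0.595 3.373
endloop
endfacet
facet normal -0.914 0.341 -0.218
outer loop
vertex 3.311 -1.894 -1.578
vertex 3.104 -2.019 -0.905
vertex 3.383 -1.384 -1.081
endloop
endfacet
facet normal -0.419 0.663 -0.620
outer loop
vertex 3.311 -1.894 -1.578
vertex 3.383 -1.384 -1.081
vertex 3.905 -1.497 -1.555
endloop
endfacet
facet normal -0.069 0.161 -0.985
outer loop
vertex 3.311 -1.894 -1.578
vertex 3.905 -1.497 -1.555
vertex 3.95 -2.2 -1.673
endloop
endfacet
facet normal -0.347 -0.474 -0.809
outer loop
vertex 3.311 -1.894 -1.578
vertex 3.95 -2.2 -1.673
vertex 3.455 -2.523 -1.271
endloop
endfacet
facet normal -0.870 -0.363 -0.335
outer loop
vertex 3.311 -1.894 -1.578
vertex 3.455 -2.523 -1.271
vertex 3.104 -2.019 -0.905
endloop
endfacet
facet normal 0.047 0.982 -0.183
outer loop
vertex 3.905 -1.497 -1.555
vertex 3.383 -1.384 -1.081
vertex 4.065 -1.377 -0.869
endloop
endfacet
facet normal -0.755 0.461 0.467
outer loop
vertex 3.383 -1.384 -1.081
vertex 3.104 -2.019 -0.905
vertex 3.57 -1.7 -0.467
endloop
endfacet
facet normal -0.682 -0.677 0.277
outer loop
vertex 3.104 -2.019 -0.905
vertex 3.455 -2.523 -1.271
vertex 3.615 -2.403 -0.585
endloop
endfacet
facet normal 0.161 -0.857 -0.490
outer loop
vertex 3.455 -2.523 -1.271
vertex 3.95 -2.2 -1.673
vertex 4.137 -2.516 -1.059
endloop
endfacet
facet normal 0.611 0.169 -0.773
outer loop
vertex 3.95 -2.2 -1.673
vertex 3.905 -1.497 -1.555
vertex 4.416 -1.881 -1.235
endloop
endfacet
facet normal 0.347 0.474 0.809
outer loop
vertex 4.209 -2.006 -0.562
vertex 4.065 -1.377 -0.869
vertex 3.57 -1.7 -0.467
endloop
endfacet
facet normal 0.069 -0.161 0.985
outer loop
vertex 4.209 -2.006 -0.562
vertex 3.57 -1.7 -0.467
vertex 3.615 -2.403 -0.585
endloop
endfacet
facet normal 0.419 -0.663 0.620
outer loop
vertex 4.209 -2.006 -0.562
vertex 3.615 -2.403 -0.585
vertex 4.137 -2.516 -1.059
endloop
endfacet
facet normal 0.914 -0.341 0.218
outer loop
vertex 4.209 -2.006 -0.562
vertex 4.137 -2.516 -1.059
vertex 4.416 -1.881 -1.235
endloop
endfacet
facet normal 0.870 0.363 0.335
outer loop
vertex 4.209 -2.006 -0.562
vertex 4.416 -1.881 -1.235
vertex 4.065 -1.377 -0.869
endloop
endfacet
facet normal -0.161 0.857 0.490
outer loop
vertex 3.57 -1.7 -0.467
vertex 4.065 -1.377 -0.869
vertex 3.383 -1.384 -1.081
endloop
endfacet
facet normal -0.611 -0.169 0.773
outer loop
vertex 3.615 -2.403 -0.585
vertex 3.57 -1.7 -0.467
vertex 3.104 -2.019 -0.905
endloop
endfacet
facet normal -0.047 -0.982 0.183
outer loop
vertex 4.137 -2.516 -1.059
vertex 3.615 -2.403 -0.585
vertex 3.455 -2.523 -1.271
endloop
endfacet
facet normal 0.755 -0.461 -0.467
outer loop
vertex 4.416 -1.881 -1.235
vertex 4.137 -2.516 -1.059
vertex 3.95 -2.2 -1.673
endloop
endfacet
facet normal 0.682 0.677 -0.277
outer loop
vertex 4.065 -1.377 -0.869
vertex 4.416 -1.881 -1.235
vertex 3.905 -1.497 -1.555
endloop
endfacet

endsolid


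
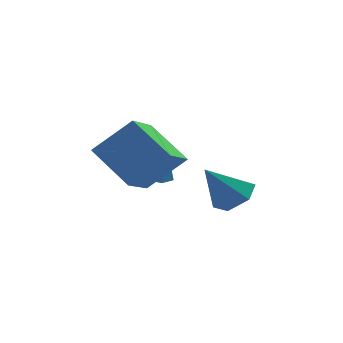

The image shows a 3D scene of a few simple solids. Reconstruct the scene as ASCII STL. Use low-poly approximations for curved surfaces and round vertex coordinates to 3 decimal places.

solid 
facet normal -0.600 0.525 0.604
outer loop
vertex -2.542 -0.858 1.591
vertex -1.078 -0.762 2.964
vertex -1.867 0.884 0.748
endloop
endfacet
facet normal -0.729 -0.048 -0.683
outer loop
vertex -0.582 -0.238 -0.544
vertex -2.542 -0.858 1.591
vertex -1.867 0.884 0.748
endloop
endfacet
facet normal -0.601 0.524 0.603
outer loop
vertex -1.867 0.884 0.748
vertex -1.078 -0.762 2.964
vertex -0.403 0.981 2.121
endloop
endfacet
facet normal 0.329 0.850 -0.411
outer loop
vertex -0.403 0.981 2.121
vertex -0.582 -0.238 -0.544
vertex -1.867 0.884 0.748
endloop
endfacet
facet normal -0.329 -0.850 0.411
outer loop
vertex -2.542 -0.858 1.591
vertex 0.207 -1.884 1.672
vertex -1.078 -0.762 2.964
endloop
endfacet
facet normal -0.729 -0.048 -0.683
outer loop
vertex -1.257 -1.981 0.299
vertex -2.542 -0.858 1.591
vertex -0.582 -0.238 -0.544
endloop
endfacet
facet normal -0.329 -0.850 0.411
outer loop
vertex -1.257 -1.981 0.299
vertex 0.207 -1.884 1.672
vertex -2.542 -0.858 1.591
endloop
endfacet
facet normal 0.729 0.048 0.683
outer loop
vertex -1.078 -0.762 2.964
vertex 0.207 -1.884 1.672
vertex -0.403 0.981 2.121
endloop
endfacet
facet normal 0.330 0.850 -0.411
outer loop
vertex 0.882 -0.142 0.829
vertex -0.582 -0.238 -0.544
vertex -0.403 0.981 2.121
endloop
endfacet
facet normal 0.729 0.048 0.683
outer loop
vertex -0.403 0.981 2.121
vertex 0.207 -1.884 1.672
vertex 0.882 -0.142 0.829
endloop
endfacet
facet normal 0.600 -0.524 -0.604
outer loop
vertex 0.882 -0.142 0.829
vertex -1.257 -1.981 0.299
vertex -0.582 -0.238 -0.544
endloop
endfacet
facet normal 0.601 -0.525 -0.603
outer loop
vertex 0.207 -1.884 1.672
vertex -1.257 -1.981 0.299
vertex 0.882 -0.142 0.829
endloop
endfacet
facet normal -0.250 0.099 -0.963
outer loop
vertex 0.446 2.036 -1.047
vertex -0.289 2.231 -0.836
vertex 0.333 2.705 -0.949
endloop
endfacet
facet normal 0.980 0.146 0.136
outer loop
vertex 0.446 2.036 -1.047
vertex 0.333 2.705 -0.949
vertex 0.169 2.049 0.936
endloop
endfacet
facet normal -0.250 0.099 -0.963
outer loop
vertex 0.333 2.705 -0.949
vertex -0.289 2.231 -0.836
vertex -0.249 3.017 -0.766
endloop
endfacet
facet normal 0.524 0.789 0.320
outer loop
vertex 0.333 2.705 -0.949
vertex -0.249 3.017 -0.766
vertex 0.169 2.049 0.936
endloop
endfacet
facet normal -0.250 0.098 -0.963
outer loop
vertex -0.249 3.017 -0.766
vertex -0.289 2.231 -0.836
vertex -0.861 2.738 -0.636
endloop
endfacet
facet normal -0.258 0.811 0.525
outer loop
vertex -0.249 3.017 -0.766
vertex -0.861 2.738 -0.636
vertex 0.169 2.049 0.936
endloop
endfacet
facet normal -0.249 0.099 -0.963
outer loop
vertex -0.861 2.738 -0.636
vertex -0.289 2.231 -0.836
vertex -1.043 2.078 -0.657
endloop
endfacet
facet normal -0.779 0.196 0.596
outer loop
vertex -0.861 2.738 -0.636
vertex -1.043 2.078 -0.657
vertex 0.169 2.049 0.936
endloop
endfacet
facet normal -0.249 0.099 -0.963
outer loop
vertex -1.043 2.078 -0.657
vertex -0.289 2.231 -0.836
vertex -0.657 1.533 -0.813
endloop
endfacet
facet normal -0.645 -0.594 0.480
outer loop
vertex -1.043 2.078 -0.657
vertex -0.657 1.533 -0.813
vertex 0.169 2.049 0.936
endloop
endfacet
facet normal -0.250 0.100 -0.963
outer loop
vertex -0.657 1.533 -0.813
vertex -0.289 2.231 -0.836
vertex 0.006 1.514 -0.987
endloop
endfacet
facet normal 0.042 -0.963 0.265
outer loop
vertex -0.657 1.533 -0.813
vertex 0.006 1.514 -0.987
vertex 0.169 2.049 0.936
endloop
endfacet
facet normal -0.250 0.100 -0.963
outer loop
vertex 0.006 1.514 -0.987
vertex -0.289 2.231 -0.836
vertex 0.446 2.036 -1.047
endloop
endfacet
facet normal 0.766 -0.633 0.111
outer loop
vertex 0.006 1.514 -0.987
vertex 0.446 2.036 -1.047
vertex 0.169 2.049 0.936
endloop
endfacet
facet normal 0.583 0.208 -0.786
outer loop
vertex 3.234 1.669 -1.945
vertex 2.741 2.503 -2.09
vertex 3.529 2.495 -1.508
endloop
endfacet
facet normal 0.461 -0.538 0.706
outer loop
vertex 3.234 1.669 -1.945
vertex 3.529 2.495 -1.508
vertex 1.599 2.097 -0.55
endloop
endfacet
facet normal 0.583 0.207 -0.786
outer loop
vertex 3.529 2.495 -1.508
vertex 2.741 2.503 -2.09
vertex 3.036 3.329 -1.654
endloop
endfacet
facet normal 0.354 0.360 0.863
outer loop
vertex 3.529 2.495 -1.508
vertex 3.036 3.329 -1.654
vertex 1.599 2.097 -0.55
endloop
endfacet
facet normal 0.583 0.207 -0.786
outer loop
vertex 3.036 3.329 -1.654
vertex 2.741 2.503 -2.09
vertex 2.248 3.337 -2.236
endloop
endfacet
facet normal -0.338 0.815 0.469
outer loop
vertex 3.036 3.329 -1.654
vertex 2.248 3.337 -2.236
vertex 1.599 2.097 -0.55
endloop
endfacet
facet normal 0.582 0.206 -0.786
outer loop
vertex 2.248 3.337 -2.236
vertex 2.741 2.503 -2.09
vertex 1.952 2.511 -2.672
endloop
endfacet
facet normal -0.924 0.374 -0.081
outer loop
vertex 2.248 3.337 -2.236
vertex 1.952 2.511 -2.672
vertex 1.599 2.097 -0.55
endloop
endfacet
facet normal 0.582 0.207 -0.786
outer loop
vertex 1.952 2.511 -2.672
vertex 2.741 2.503 -2.09
vertex 2.445 1.677 -2.527
endloop
endfacet
facet normal -0.817 -0.525 -0.238
outer loop
vertex 1.952 2.511 -2.672
vertex 2.445 1.677 -2.527
vertex 1.599 2.097 -0.55
endloop
endfacet
facet normal 0.582 0.207 -0.786
outer loop
vertex 2.445 1.677 -2.527
vertex 2.741 2.503 -2.09
vertex 3.234 1.669 -1.945
endloop
endfacet
facet normal -0.124 -0.980 0.155
outer loop
vertex 2.445 1.677 -2.527
vertex 3.234 1.669 -1.945
vertex 1.599 2.097 -0.55
endloop
endfacet

endsolid


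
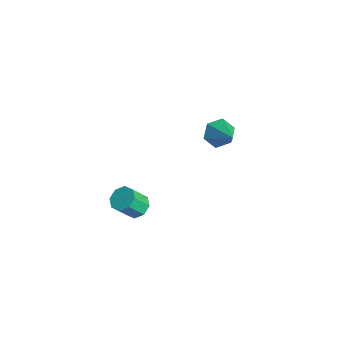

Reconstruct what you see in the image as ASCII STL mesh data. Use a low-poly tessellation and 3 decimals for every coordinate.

solid 
facet normal -0.062 0.593 -0.803
outer loop
vertex 1.826 -0.708 -1.089
vertex 1.279 -0.76 -1.085
vertex 1.638 -0.412 -0.856
endloop
endfacet
facet normal 0.893 0.393 0.221
outer loop
vertex 1.826 -0.708 -1.089
vertex 1.638 -0.412 -0.856
vertex 1.889 -1.308 -0.279
endloop
endfacet
facet normal 0.893 0.392 0.221
outer loop
vertex 1.889 -1.308 -0.279
vertex 1.638 -0.412 -0.856
vertex 1.701 -1.012 -0.045
endloop
endfacet
facet normal 0.062 -0.594 0.802
outer loop
vertex 1.889 -1.308 -0.279
vertex 1.701 -1.012 -0.045
vertex 1.341 -1.36 -0.275
endloop
endfacet
facet normal -0.064 0.594 -0.802
outer loop
vertex 1.638 -0.412 -0.856
vertex 1.279 -0.76 -1.085
vertex 1.239 -0.321 -0.757
endloop
endfacet
facet normal 0.313 0.775 0.549
outer loop
vertex 1.638 -0.412 -0.856
vertex 1.239 -0.321 -0.757
vertex 1.701 -1.012 -0.045
endloop
endfacet
facet normal 0.312 0.775 0.550
outer loop
vertex 1.701 -1.012 -0.045
vertex 1.239 -0.321 -0.757
vertex 1.302 -0.921 0.053
endloop
endfacet
facet normal 0.062 -0.594 0.802
outer loop
vertex 1.701 -1.012 -0.045
vertex 1.302 -0.921 0.053
vertex 1.341 -1.36 -0.275
endloop
endfacet
facet normal -0.062 0.594 -0.802
outer loop
vertex 1.239 -0.321 -0.757
vertex 1.279 -0.76 -1.085
vertex 0.863 -0.486 -0.85
endloop
endfacet
facet normal -0.446 0.702 0.555
outer loop
vertex 1.239 -0.321 -0.757
vertex 0.863 -0.486 -0.85
vertex 1.302 -0.921 0.053
endloop
endfacet
facet normal -0.446 0.702 0.555
outer loop
vertex 1.302 -0.921 0.053
vertex 0.863 -0.486 -0.85
vertex 0.926 -1.086 -0.04
endloop
endfacet
facet normal 0.062 -0.594 0.802
outer loop
vertex 1.302 -0.921 0.053
vertex 0.926 -1.086 -0.04
vertex 1.341 -1.36 -0.275
endloop
endfacet
facet normal -0.062 0.594 -0.802
outer loop
vertex 0.863 -0.486 -0.85
vertex 1.279 -0.76 -1.085
vertex 0.731 -0.812 -1.081
endloop
endfacet
facet normal -0.947 0.217 0.235
outer loop
vertex 0.863 -0.486 -0.85
vertex 0.731 -0.812 -1.081
vertex 0.926 -1.086 -0.04
endloop
endfacet
facet normal -0.947 0.217 0.235
outer loop
vertex 0.926 -1.086 -0.04
vertex 0.731 -0.812 -1.081
vertex 0.794 -1.412 -0.271
endloop
endfacet
facet normal 0.062 -0.594 0.802
outer loop
vertex 0.926 -1.086 -0.04
vertex 0.794 -1.412 -0.271
vertex 1.341 -1.36 -0.275
endloop
endfacet
facet normal -0.062 0.594 -0.802
outer loop
vertex 0.731 -0.812 -1.081
vertex 1.279 -0.76 -1.085
vertex 0.919 -1.108 -1.315
endloop
endfacet
facet normal -0.893 -0.392 -0.221
outer loop
vertex 0.731 -0.812 -1.081
vertex 0.919 -1.108 -1.315
vertex 0.794 -1.412 -0.271
endloop
endfacet
facet normal -0.893 -0.393 -0.221
outer loop
vertex 0.794 -1.412 -0.271
vertex 0.919 -1.108 -1.315
vertex 0.982 -1.708 -0.504
endloop
endfacet
facet normal 0.062 -0.593 0.803
outer loop
vertex 0.794 -1.412 -0.271
vertex 0.982 -1.708 -0.504
vertex 1.341 -1.36 -0.275
endloop
endfacet
facet normal -0.062 0.594 -0.802
outer loop
vertex 0.919 -1.108 -1.315
vertex 1.279 -0.76 -1.085
vertex 1.318 -1.199 -1.413
endloop
endfacet
facet normal -0.312 -0.775 -0.549
outer loop
vertex 0.919 -1.108 -1.315
vertex 1.318 -1.199 -1.413
vertex 0.982 -1.708 -0.504
endloop
endfacet
facet normal -0.313 -0.775 -0.549
outer loop
vertex 0.982 -1.708 -0.504
vertex 1.318 -1.199 -1.413
vertex 1.381 -1.799 -0.603
endloop
endfacet
facet normal 0.064 -0.594 0.802
outer loop
vertex 0.982 -1.708 -0.504
vertex 1.381 -1.799 -0.603
vertex 1.341 -1.36 -0.275
endloop
endfacet
facet normal -0.062 0.594 -0.802
outer loop
vertex 1.318 -1.199 -1.413
vertex 1.279 -0.76 -1.085
vertex 1.694 -1.034 -1.32
endloop
endfacet
facet normal 0.446 -0.702 -0.555
outer loop
vertex 1.318 -1.199 -1.413
vertex 1.694 -1.034 -1.32
vertex 1.381 -1.799 -0.603
endloop
endfacet
facet normal 0.446 -0.702 -0.555
outer loop
vertex 1.381 -1.799 -0.603
vertex 1.694 -1.034 -1.32
vertex 1.757 -1.634 -0.51
endloop
endfacet
facet normal 0.062 -0.594 0.802
outer loop
vertex 1.381 -1.799 -0.603
vertex 1.757 -1.634 -0.51
vertex 1.341 -1.36 -0.275
endloop
endfacet
facet normal -0.062 0.594 -0.802
outer loop
vertex 1.694 -1.034 -1.32
vertex 1.279 -0.76 -1.085
vertex 1.826 -0.708 -1.089
endloop
endfacet
facet normal 0.947 -0.217 -0.235
outer loop
vertex 1.694 -1.034 -1.32
vertex 1.826 -0.708 -1.089
vertex 1.757 -1.634 -0.51
endloop
endfacet
facet normal 0.947 -0.217 -0.235
outer loop
vertex 1.757 -1.634 -0.51
vertex 1.826 -0.708 -1.089
vertex 1.889 -1.308 -0.279
endloop
endfacet
facet normal 0.062 -0.594 0.802
outer loop
vertex 1.757 -1.634 -0.51
vertex 1.889 -1.308 -0.279
vertex 1.341 -1.36 -0.275
endloop
endfacet
facet normal -0.834 -0.046 -0.550
outer loop
vertex -1.23 3.523 -1.662
vertex -1.578 3.819 -1.159
vertex -1.283 4.201 -1.638
endloop
endfacet
facet normal 0.836 0.085 -0.542
outer loop
vertex -1.23 3.523 -1.662
vertex -1.283 4.201 -1.638
vertex -0.462 3.881 -0.421
endloop
endfacet
facet normal -0.833 -0.047 -0.551
outer loop
vertex -1.283 4.201 -1.638
vertex -1.578 3.819 -1.159
vertex -1.632 4.497 -1.135
endloop
endfacet
facet normal 0.524 0.842 -0.132
outer loop
vertex -1.283 4.201 -1.638
vertex -1.632 4.497 -1.135
vertex -0.462 3.881 -0.421
endloop
endfacet
facet normal -0.833 -0.047 -0.551
outer loop
vertex -1.632 4.497 -1.135
vertex -1.578 3.819 -1.159
vertex -1.927 4.115 -0.656
endloop
endfacet
facet normal 0.022 0.775 0.632
outer loop
vertex -1.632 4.497 -1.135
vertex -1.927 4.115 -0.656
vertex -0.462 3.881 -0.421
endloop
endfacet
facet normal -0.833 -0.046 -0.551
outer loop
vertex -1.927 4.115 -0.656
vertex -1.578 3.819 -1.159
vertex -1.874 3.438 -0.68
endloop
endfacet
facet normal -0.166 -0.048 0.985
outer loop
vertex -1.927 4.115 -0.656
vertex -1.874 3.438 -0.68
vertex -0.462 3.881 -0.421
endloop
endfacet
facet normal -0.833 -0.046 -0.551
outer loop
vertex -1.874 3.438 -0.68
vertex -1.578 3.819 -1.159
vertex -1.525 3.142 -1.183
endloop
endfacet
facet normal 0.147 -0.805 0.575
outer loop
vertex -1.874 3.438 -0.68
vertex -1.525 3.142 -1.183
vertex -0.462 3.881 -0.421
endloop
endfacet
facet normal -0.834 -0.046 -0.550
outer loop
vertex -1.525 3.142 -1.183
vertex -1.578 3.819 -1.159
vertex -1.23 3.523 -1.662
endloop
endfacet
facet normal 0.648 -0.738 -0.188
outer loop
vertex -1.525 3.142 -1.183
vertex -1.23 3.523 -1.662
vertex -0.462 3.881 -0.421
endloop
endfacet

endsolid


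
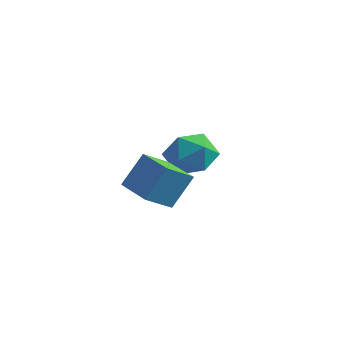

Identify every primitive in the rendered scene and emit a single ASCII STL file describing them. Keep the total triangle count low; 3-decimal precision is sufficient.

solid 
facet normal -0.924 0.376 0.067
outer loop
vertex -2.644 -0.806 -0.317
vertex -2.234 -0.039 1.038
vertex -2.254 0.284 -1.051
endloop
endfacet
facet normal -0.254 -0.476 -0.842
outer loop
vertex -0.766 -0.321 -1.158
vertex -2.644 -0.806 -0.317
vertex -2.254 0.284 -1.051
endloop
endfacet
facet normal -0.924 0.376 0.067
outer loop
vertex -2.254 0.284 -1.051
vertex -2.234 -0.039 1.038
vertex -1.844 1.05 0.305
endloop
endfacet
facet normal 0.285 0.795 -0.535
outer loop
vertex -1.844 1.05 0.305
vertex -0.766 -0.321 -1.158
vertex -2.254 0.284 -1.051
endloop
endfacet
facet normal -0.285 -0.795 0.536
outer loop
vertex -2.644 -0.806 -0.317
vertex -0.746 -0.644 0.931
vertex -2.234 -0.039 1.038
endloop
endfacet
facet normal -0.254 -0.476 -0.842
outer loop
vertex -1.156 -1.41 -0.425
vertex -2.644 -0.806 -0.317
vertex -0.766 -0.321 -1.158
endloop
endfacet
facet normal -0.284 -0.795 0.535
outer loop
vertex -1.156 -1.41 -0.425
vertex -0.746 -0.644 0.931
vertex -2.644 -0.806 -0.317
endloop
endfacet
facet normal 0.254 0.476 0.842
outer loop
vertex -2.234 -0.039 1.038
vertex -0.746 -0.644 0.931
vertex -1.844 1.05 0.305
endloop
endfacet
facet normal 0.284 0.795 -0.536
outer loop
vertex -0.356 0.446 0.197
vertex -0.766 -0.321 -1.158
vertex -1.844 1.05 0.305
endloop
endfacet
facet normal 0.254 0.476 0.842
outer loop
vertex -1.844 1.05 0.305
vertex -0.746 -0.644 0.931
vertex -0.356 0.446 0.197
endloop
endfacet
facet normal 0.924 -0.376 -0.067
outer loop
vertex -0.356 0.446 0.197
vertex -1.156 -1.41 -0.425
vertex -0.766 -0.321 -1.158
endloop
endfacet
facet normal 0.924 -0.376 -0.067
outer loop
vertex -0.746 -0.644 0.931
vertex -1.156 -1.41 -0.425
vertex -0.356 0.446 0.197
endloop
endfacet
facet normal -0.365 0.803 0.471
outer loop
vertex -2.893 4.745 -0.568
vertex -3.609 4.066 0.036
vertex -2.555 4.304 0.447
endloop
endfacet
facet normal 0.317 0.904 0.287
outer loop
vertex -2.893 4.745 -0.568
vertex -2.555 4.304 0.447
vertex -1.82 4.33 -0.446
endloop
endfacet
facet normal 0.368 0.829 -0.421
outer loop
vertex -2.893 4.745 -0.568
vertex -1.82 4.33 -0.446
vertex -2.421 4.108 -1.41
endloop
endfacet
facet normal -0.282 0.682 -0.674
outer loop
vertex -2.893 4.745 -0.568
vertex -2.421 4.108 -1.41
vertex -3.527 3.945 -1.112
endloop
endfacet
facet normal -0.735 0.666 -0.123
outer loop
vertex -2.893 4.745 -0.568
vertex -3.527 3.945 -1.112
vertex -3.609 4.066 0.036
endloop
endfacet
facet normal 0.706 0.389 0.592
outer loop
vertex -1.82 4.33 -0.446
vertex -2.555 4.304 0.447
vertex -1.873 3.395 0.232
endloop
endfacet
facet normal -0.398 0.226 0.889
outer loop
vertex -2.555 4.304 0.447
vertex -3.609 4.066 0.036
vertex -2.979 3.232 0.53
endloop
endfacet
facet normal -0.997 0.005 -0.072
outer loop
vertex -3.609 4.066 0.036
vertex -3.527 3.945 -1.112
vertex -3.58 3.01 -0.434
endloop
endfacet
facet normal -0.264 0.030 -0.964
outer loop
vertex -3.527 3.945 -1.112
vertex -2.421 4.108 -1.41
vertex -2.845 3.036 -1.327
endloop
endfacet
facet normal 0.789 0.268 -0.553
outer loop
vertex -2.421 4.108 -1.41
vertex -1.82 4.33 -0.446
vertex -1.791 3.274 -0.916
endloop
endfacet
facet normal 0.282 -0.682 0.674
outer loop
vertex -2.507 2.595 -0.312
vertex -1.873 3.395 0.232
vertex -2.979 3.232 0.53
endloop
endfacet
facet normal -0.368 -0.829 0.421
outer loop
vertex -2.507 2.595 -0.312
vertex -2.979 3.232 0.53
vertex -3.58 3.01 -0.434
endloop
endfacet
facet normal -0.317 -0.904 -0.287
outer loop
vertex -2.507 2.595 -0.312
vertex -3.58 3.01 -0.434
vertex -2.845 3.036 -1.327
endloop
endfacet
facet normal 0.365 -0.803 -0.471
outer loop
vertex -2.507 2.595 -0.312
vertex -2.845 3.036 -1.327
vertex -1.791 3.274 -0.916
endloop
endfacet
facet normal 0.735 -0.666 0.123
outer loop
vertex -2.507 2.595 -0.312
vertex -1.791 3.274 -0.916
vertex -1.873 3.395 0.232
endloop
endfacet
facet normal 0.264 -0.030 0.964
outer loop
vertex -2.979 3.232 0.53
vertex -1.873 3.395 0.232
vertex -2.555 4.304 0.447
endloop
endfacet
facet normal -0.789 -0.268 0.553
outer loop
vertex -3.58 3.01 -0.434
vertex -2.979 3.232 0.53
vertex -3.609 4.066 0.036
endloop
endfacet
facet normal -0.706 -0.389 -0.592
outer loop
vertex -2.845 3.036 -1.327
vertex -3.58 3.01 -0.434
vertex -3.527 3.945 -1.112
endloop
endfacet
facet normal 0.398 -0.226 -0.889
outer loop
vertex -1.791 3.274 -0.916
vertex -2.845 3.036 -1.327
vertex -2.421 4.108 -1.41
endloop
endfacet
facet normal 0.997 -0.005 0.072
outer loop
vertex -1.873 3.395 0.232
vertex -1.791 3.274 -0.916
vertex -1.82 4.33 -0.446
endloop
endfacet

endsolid


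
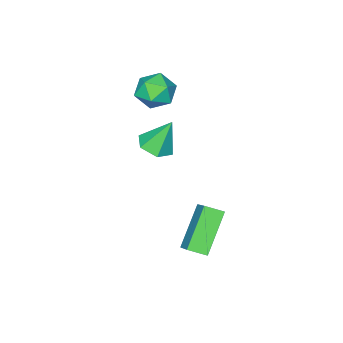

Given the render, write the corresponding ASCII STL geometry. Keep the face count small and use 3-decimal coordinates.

solid 
facet normal -0.920 -0.125 0.372
outer loop
vertex -0.838 -2.766 0.855
vertex -0.781 -3.654 0.698
vertex -0.506 -3.317 1.49
endloop
endfacet
facet normal -0.593 0.428 0.682
outer loop
vertex -0.838 -2.766 0.855
vertex -0.506 -3.317 1.49
vertex -0.111 -2.519 1.332
endloop
endfacet
facet normal -0.416 0.893 0.171
outer loop
vertex -0.838 -2.766 0.855
vertex -0.111 -2.519 1.332
vertex -0.142 -2.363 0.442
endloop
endfacet
facet normal -0.633 0.627 -0.455
outer loop
vertex -0.838 -2.766 0.855
vertex -0.142 -2.363 0.442
vertex -0.556 -3.065 0.05
endloop
endfacet
facet normal -0.944 -0.002 -0.330
outer loop
vertex -0.838 -2.766 0.855
vertex -0.556 -3.065 0.05
vertex -0.781 -3.654 0.698
endloop
endfacet
facet normal 0.009 0.190 0.982
outer loop
vertex -0.111 -2.519 1.332
vertex -0.506 -3.317 1.49
vertex 0.396 -3.255 1.47
endloop
endfacet
facet normal -0.520 -0.706 0.481
outer loop
vertex -0.506 -3.317 1.49
vertex -0.781 -3.654 0.698
vertex -0.018 -3.957 1.078
endloop
endfacet
facet normal -0.559 -0.508 -0.656
outer loop
vertex -0.781 -3.654 0.698
vertex -0.556 -3.065 0.05
vertex -0.049 -3.801 0.188
endloop
endfacet
facet normal -0.054 0.511 -0.858
outer loop
vertex -0.556 -3.065 0.05
vertex -0.142 -2.363 0.442
vertex 0.346 -3.003 0.03
endloop
endfacet
facet normal 0.297 0.942 0.155
outer loop
vertex -0.142 -2.363 0.442
vertex -0.111 -2.519 1.332
vertex 0.621 -2.666 0.822
endloop
endfacet
facet normal 0.633 -0.627 0.455
outer loop
vertex 0.678 -3.554 0.665
vertex 0.396 -3.255 1.47
vertex -0.018 -3.957 1.078
endloop
endfacet
facet normal 0.416 -0.893 -0.171
outer loop
vertex 0.678 -3.554 0.665
vertex -0.018 -3.957 1.078
vertex -0.049 -3.801 0.188
endloop
endfacet
facet normal 0.593 -0.428 -0.682
outer loop
vertex 0.678 -3.554 0.665
vertex -0.049 -3.801 0.188
vertex 0.346 -3.003 0.03
endloop
endfacet
facet normal 0.920 0.125 -0.372
outer loop
vertex 0.678 -3.554 0.665
vertex 0.346 -3.003 0.03
vertex 0.621 -2.666 0.822
endloop
endfacet
facet normal 0.944 0.002 0.330
outer loop
vertex 0.678 -3.554 0.665
vertex 0.621 -2.666 0.822
vertex 0.396 -3.255 1.47
endloop
endfacet
facet normal 0.054 -0.511 0.858
outer loop
vertex -0.018 -3.957 1.078
vertex 0.396 -3.255 1.47
vertex -0.506 -3.317 1.49
endloop
endfacet
facet normal -0.297 -0.942 -0.155
outer loop
vertex -0.049 -3.801 0.188
vertex -0.018 -3.957 1.078
vertex -0.781 -3.654 0.698
endloop
endfacet
facet normal -0.009 -0.190 -0.982
outer loop
vertex 0.346 -3.003 0.03
vertex -0.049 -3.801 0.188
vertex -0.556 -3.065 0.05
endloop
endfacet
facet normal 0.520 0.706 -0.481
outer loop
vertex 0.621 -2.666 0.822
vertex 0.346 -3.003 0.03
vertex -0.142 -2.363 0.442
endloop
endfacet
facet normal 0.559 0.508 0.656
outer loop
vertex 0.396 -3.255 1.47
vertex 0.621 -2.666 0.822
vertex -0.111 -2.519 1.332
endloop
endfacet
facet normal -0.397 -0.661 -0.637
outer loop
vertex 1.117 0.386 -3.18
vertex 0.616 0.967 -3.47
vertex 2.5 0.889 -4.564
endloop
endfacet
facet normal 0.611 -0.709 0.353
outer loop
vertex 3.044 1.793 -3.69
vertex 1.117 0.386 -3.18
vertex 2.5 0.889 -4.564
endloop
endfacet
facet normal -0.398 -0.660 -0.638
outer loop
vertex 2.5 0.889 -4.564
vertex 0.616 0.967 -3.47
vertex 1.999 1.47 -4.853
endloop
endfacet
facet normal 0.685 0.250 -0.685
outer loop
vertex 1.999 1.47 -4.853
vertex 3.044 1.793 -3.69
vertex 2.5 0.889 -4.564
endloop
endfacet
facet normal -0.685 -0.249 0.684
outer loop
vertex 1.117 0.386 -3.18
vertex 1.16 1.871 -2.596
vertex 0.616 0.967 -3.47
endloop
endfacet
facet normal 0.611 -0.709 0.353
outer loop
vertex 1.661 1.29 -2.307
vertex 1.117 0.386 -3.18
vertex 3.044 1.793 -3.69
endloop
endfacet
facet normal -0.685 -0.250 0.685
outer loop
vertex 1.661 1.29 -2.307
vertex 1.16 1.871 -2.596
vertex 1.117 0.386 -3.18
endloop
endfacet
facet normal -0.611 0.709 -0.353
outer loop
vertex 0.616 0.967 -3.47
vertex 1.16 1.871 -2.596
vertex 1.999 1.47 -4.853
endloop
endfacet
facet normal 0.685 0.249 -0.685
outer loop
vertex 2.543 2.374 -3.98
vertex 3.044 1.793 -3.69
vertex 1.999 1.47 -4.853
endloop
endfacet
facet normal -0.611 0.709 -0.353
outer loop
vertex 1.999 1.47 -4.853
vertex 1.16 1.871 -2.596
vertex 2.543 2.374 -3.98
endloop
endfacet
facet normal 0.397 0.660 0.637
outer loop
vertex 2.543 2.374 -3.98
vertex 1.661 1.29 -2.307
vertex 3.044 1.793 -3.69
endloop
endfacet
facet normal 0.398 0.660 0.637
outer loop
vertex 1.16 1.871 -2.596
vertex 1.661 1.29 -2.307
vertex 2.543 2.374 -3.98
endloop
endfacet
facet normal 0.283 -0.295 -0.913
outer loop
vertex 1.168 -1.756 -1.66
vertex 0.67 -2.368 -1.617
vertex 0.424 -1.679 -1.916
endloop
endfacet
facet normal 0.054 0.989 0.141
outer loop
vertex 1.168 -1.756 -1.66
vertex 0.424 -1.679 -1.916
vertex 0.23 -1.912 -0.203
endloop
endfacet
facet normal 0.284 -0.295 -0.912
outer loop
vertex 0.424 -1.679 -1.916
vertex 0.67 -2.368 -1.617
vertex -0.073 -2.291 -1.873
endloop
endfacet
facet normal -0.776 0.630 -0.002
outer loop
vertex 0.424 -1.679 -1.916
vertex -0.073 -2.291 -1.873
vertex 0.23 -1.912 -0.203
endloop
endfacet
facet normal 0.284 -0.294 -0.913
outer loop
vertex -0.073 -2.291 -1.873
vertex 0.67 -2.368 -1.617
vertex 0.172 -2.98 -1.575
endloop
endfacet
facet normal -0.945 -0.238 0.225
outer loop
vertex -0.073 -2.291 -1.873
vertex 0.172 -2.98 -1.575
vertex 0.23 -1.912 -0.203
endloop
endfacet
facet normal 0.284 -0.294 -0.913
outer loop
vertex 0.172 -2.98 -1.575
vertex 0.67 -2.368 -1.617
vertex 0.916 -3.057 -1.319
endloop
endfacet
facet normal -0.283 -0.751 0.597
outer loop
vertex 0.172 -2.98 -1.575
vertex 0.916 -3.057 -1.319
vertex 0.23 -1.912 -0.203
endloop
endfacet
facet normal 0.284 -0.293 -0.913
outer loop
vertex 0.916 -3.057 -1.319
vertex 0.67 -2.368 -1.617
vertex 1.413 -2.445 -1.361
endloop
endfacet
facet normal 0.547 -0.393 0.739
outer loop
vertex 0.916 -3.057 -1.319
vertex 1.413 -2.445 -1.361
vertex 0.23 -1.912 -0.203
endloop
endfacet
facet normal 0.284 -0.295 -0.912
outer loop
vertex 1.413 -2.445 -1.361
vertex 0.67 -2.368 -1.617
vertex 1.168 -1.756 -1.66
endloop
endfacet
facet normal 0.715 0.476 0.511
outer loop
vertex 1.413 -2.445 -1.361
vertex 1.168 -1.756 -1.66
vertex 0.23 -1.912 -0.203
endloop
endfacet

endsolid


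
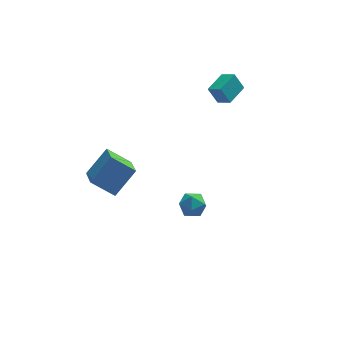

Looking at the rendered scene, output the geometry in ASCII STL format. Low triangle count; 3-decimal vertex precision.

solid 
facet normal 0.261 0.930 0.260
outer loop
vertex 0.259 -2.711 -0.276
vertex -0.266 -2.769 0.458
vertex 0.6 -3.024 0.501
endloop
endfacet
facet normal 0.786 0.610 -0.099
outer loop
vertex 0.259 -2.711 -0.276
vertex 0.6 -3.024 0.501
vertex 0.813 -3.426 -0.28
endloop
endfacet
facet normal 0.532 0.416 -0.737
outer loop
vertex 0.259 -2.711 -0.276
vertex 0.813 -3.426 -0.28
vertex 0.078 -3.42 -0.807
endloop
endfacet
facet normal -0.153 0.617 -0.772
outer loop
vertex 0.259 -2.711 -0.276
vertex 0.078 -3.42 -0.807
vertex -0.589 -3.014 -0.35
endloop
endfacet
facet normal -0.320 0.934 -0.155
outer loop
vertex 0.259 -2.711 -0.276
vertex -0.589 -3.014 -0.35
vertex -0.266 -2.769 0.458
endloop
endfacet
facet normal 0.967 0.017 0.255
outer loop
vertex 0.813 -3.426 -0.28
vertex 0.6 -3.024 0.501
vertex 0.629 -3.926 0.45
endloop
endfacet
facet normal 0.116 0.535 0.837
outer loop
vertex 0.6 -3.024 0.501
vertex -0.266 -2.769 0.458
vertex -0.038 -3.52 0.907
endloop
endfacet
facet normal -0.823 0.543 0.164
outer loop
vertex -0.266 -2.769 0.458
vertex -0.589 -3.014 -0.35
vertex -0.773 -3.514 0.38
endloop
endfacet
facet normal -0.553 0.029 -0.833
outer loop
vertex -0.589 -3.014 -0.35
vertex 0.078 -3.42 -0.807
vertex -0.56 -3.916 -0.401
endloop
endfacet
facet normal 0.555 -0.296 -0.777
outer loop
vertex 0.078 -3.42 -0.807
vertex 0.813 -3.426 -0.28
vertex 0.306 -4.171 -0.358
endloop
endfacet
facet normal 0.153 -0.617 0.772
outer loop
vertex -0.219 -4.229 0.376
vertex 0.629 -3.926 0.45
vertex -0.038 -3.52 0.907
endloop
endfacet
facet normal -0.532 -0.416 0.737
outer loop
vertex -0.219 -4.229 0.376
vertex -0.038 -3.52 0.907
vertex -0.773 -3.514 0.38
endloop
endfacet
facet normal -0.786 -0.610 0.099
outer loop
vertex -0.219 -4.229 0.376
vertex -0.773 -3.514 0.38
vertex -0.56 -3.916 -0.401
endloop
endfacet
facet normal -0.261 -0.930 -0.260
outer loop
vertex -0.219 -4.229 0.376
vertex -0.56 -3.916 -0.401
vertex 0.306 -4.171 -0.358
endloop
endfacet
facet normal 0.320 -0.934 0.155
outer loop
vertex -0.219 -4.229 0.376
vertex 0.306 -4.171 -0.358
vertex 0.629 -3.926 0.45
endloop
endfacet
facet normal 0.553 -0.029 0.833
outer loop
vertex -0.038 -3.52 0.907
vertex 0.629 -3.926 0.45
vertex 0.6 -3.024 0.501
endloop
endfacet
facet normal -0.555 0.296 0.777
outer loop
vertex -0.773 -3.514 0.38
vertex -0.038 -3.52 0.907
vertex -0.266 -2.769 0.458
endloop
endfacet
facet normal -0.967 -0.017 -0.255
outer loop
vertex -0.56 -3.916 -0.401
vertex -0.773 -3.514 0.38
vertex -0.589 -3.014 -0.35
endloop
endfacet
facet normal -0.116 -0.535 -0.837
outer loop
vertex 0.306 -4.171 -0.358
vertex -0.56 -3.916 -0.401
vertex 0.078 -3.42 -0.807
endloop
endfacet
facet normal 0.823 -0.543 -0.164
outer loop
vertex 0.629 -3.926 0.45
vertex 0.306 -4.171 -0.358
vertex 0.813 -3.426 -0.28
endloop
endfacet
facet normal -0.422 0.271 0.865
outer loop
vertex 3.08 2.914 4.176
vertex 4.177 4.021 4.364
vertex 2.479 3.595 3.669
endloop
endfacet
facet normal -0.698 -0.706 -0.120
outer loop
vertex 3.003 3.259 2.596
vertex 3.08 2.914 4.176
vertex 2.479 3.595 3.669
endloop
endfacet
facet normal -0.422 0.271 0.865
outer loop
vertex 2.479 3.595 3.669
vertex 4.177 4.021 4.364
vertex 3.576 4.702 3.857
endloop
endfacet
facet normal -0.578 0.655 -0.487
outer loop
vertex 3.576 4.702 3.857
vertex 3.003 3.259 2.596
vertex 2.479 3.595 3.669
endloop
endfacet
facet normal 0.578 -0.655 0.487
outer loop
vertex 3.08 2.914 4.176
vertex 4.701 3.685 3.291
vertex 4.177 4.021 4.364
endloop
endfacet
facet normal -0.698 -0.706 -0.120
outer loop
vertex 3.604 2.578 3.103
vertex 3.08 2.914 4.176
vertex 3.003 3.259 2.596
endloop
endfacet
facet normal 0.578 -0.655 0.487
outer loop
vertex 3.604 2.578 3.103
vertex 4.701 3.685 3.291
vertex 3.08 2.914 4.176
endloop
endfacet
facet normal 0.698 0.706 0.120
outer loop
vertex 4.177 4.021 4.364
vertex 4.701 3.685 3.291
vertex 3.576 4.702 3.857
endloop
endfacet
facet normal -0.578 0.655 -0.487
outer loop
vertex 4.1 4.366 2.784
vertex 3.003 3.259 2.596
vertex 3.576 4.702 3.857
endloop
endfacet
facet normal 0.698 0.706 0.120
outer loop
vertex 3.576 4.702 3.857
vertex 4.701 3.685 3.291
vertex 4.1 4.366 2.784
endloop
endfacet
facet normal 0.422 -0.271 -0.865
outer loop
vertex 4.1 4.366 2.784
vertex 3.604 2.578 3.103
vertex 3.003 3.259 2.596
endloop
endfacet
facet normal 0.422 -0.271 -0.865
outer loop
vertex 4.701 3.685 3.291
vertex 3.604 2.578 3.103
vertex 4.1 4.366 2.784
endloop
endfacet
facet normal -0.660 -0.348 -0.666
outer loop
vertex -4.811 2.917 -3.345
vertex -4.756 4.808 -4.387
vertex -3.429 2.3 -4.392
endloop
endfacet
facet normal -0.025 -0.875 0.483
outer loop
vertex -2.004 3.052 -2.953
vertex -4.811 2.917 -3.345
vertex -3.429 2.3 -4.392
endloop
endfacet
facet normal -0.660 -0.348 -0.666
outer loop
vertex -3.429 2.3 -4.392
vertex -4.756 4.808 -4.387
vertex -3.374 4.192 -5.434
endloop
endfacet
facet normal 0.751 -0.335 -0.569
outer loop
vertex -3.374 4.192 -5.434
vertex -2.004 3.052 -2.953
vertex -3.429 2.3 -4.392
endloop
endfacet
facet normal -0.751 0.335 0.569
outer loop
vertex -4.811 2.917 -3.345
vertex -3.331 5.56 -2.948
vertex -4.756 4.808 -4.387
endloop
endfacet
facet normal -0.025 -0.876 0.482
outer loop
vertex -3.386 3.668 -1.906
vertex -4.811 2.917 -3.345
vertex -2.004 3.052 -2.953
endloop
endfacet
facet normal -0.751 0.335 0.569
outer loop
vertex -3.386 3.668 -1.906
vertex -3.331 5.56 -2.948
vertex -4.811 2.917 -3.345
endloop
endfacet
facet normal 0.025 0.876 -0.482
outer loop
vertex -4.756 4.808 -4.387
vertex -3.331 5.56 -2.948
vertex -3.374 4.192 -5.434
endloop
endfacet
facet normal 0.751 -0.335 -0.569
outer loop
vertex -1.949 4.943 -3.995
vertex -2.004 3.052 -2.953
vertex -3.374 4.192 -5.434
endloop
endfacet
facet normal 0.026 0.876 -0.482
outer loop
vertex -3.374 4.192 -5.434
vertex -3.331 5.56 -2.948
vertex -1.949 4.943 -3.995
endloop
endfacet
facet normal 0.660 0.348 0.666
outer loop
vertex -1.949 4.943 -3.995
vertex -3.386 3.668 -1.906
vertex -2.004 3.052 -2.953
endloop
endfacet
facet normal 0.660 0.348 0.666
outer loop
vertex -3.331 5.56 -2.948
vertex -3.386 3.668 -1.906
vertex -1.949 4.943 -3.995
endloop
endfacet

endsolid
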